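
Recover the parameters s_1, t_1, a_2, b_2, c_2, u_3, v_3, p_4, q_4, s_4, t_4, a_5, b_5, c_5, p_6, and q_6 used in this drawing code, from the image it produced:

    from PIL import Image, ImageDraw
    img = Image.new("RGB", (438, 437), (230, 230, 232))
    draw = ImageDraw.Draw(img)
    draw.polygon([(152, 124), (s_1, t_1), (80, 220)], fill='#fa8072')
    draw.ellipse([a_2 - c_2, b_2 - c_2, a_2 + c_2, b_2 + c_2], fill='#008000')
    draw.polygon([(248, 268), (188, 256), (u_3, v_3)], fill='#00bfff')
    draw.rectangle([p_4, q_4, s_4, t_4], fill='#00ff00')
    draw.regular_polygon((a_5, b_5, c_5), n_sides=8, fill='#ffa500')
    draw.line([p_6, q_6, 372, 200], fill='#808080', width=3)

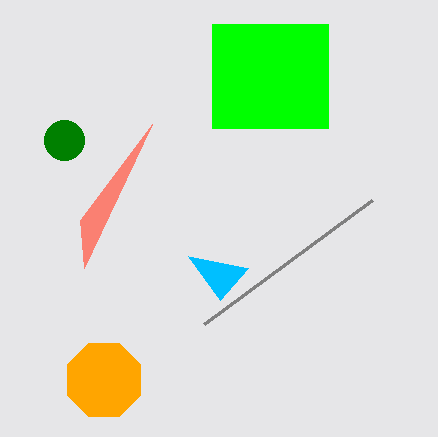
s_1 = 84; t_1 = 268; a_2 = 64; b_2 = 140; c_2 = 20; u_3 = 220; v_3 = 300; p_4 = 212; q_4 = 24; s_4 = 328; t_4 = 128; a_5 = 104; b_5 = 380; c_5 = 40; p_6 = 204; q_6 = 324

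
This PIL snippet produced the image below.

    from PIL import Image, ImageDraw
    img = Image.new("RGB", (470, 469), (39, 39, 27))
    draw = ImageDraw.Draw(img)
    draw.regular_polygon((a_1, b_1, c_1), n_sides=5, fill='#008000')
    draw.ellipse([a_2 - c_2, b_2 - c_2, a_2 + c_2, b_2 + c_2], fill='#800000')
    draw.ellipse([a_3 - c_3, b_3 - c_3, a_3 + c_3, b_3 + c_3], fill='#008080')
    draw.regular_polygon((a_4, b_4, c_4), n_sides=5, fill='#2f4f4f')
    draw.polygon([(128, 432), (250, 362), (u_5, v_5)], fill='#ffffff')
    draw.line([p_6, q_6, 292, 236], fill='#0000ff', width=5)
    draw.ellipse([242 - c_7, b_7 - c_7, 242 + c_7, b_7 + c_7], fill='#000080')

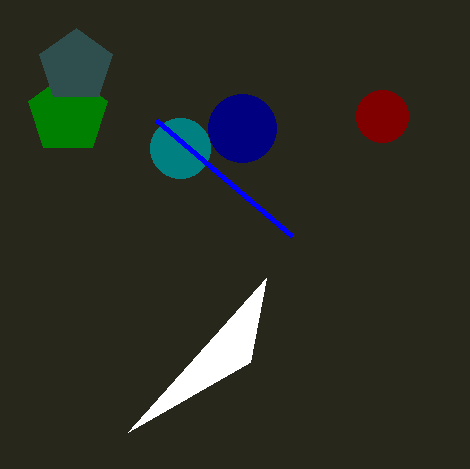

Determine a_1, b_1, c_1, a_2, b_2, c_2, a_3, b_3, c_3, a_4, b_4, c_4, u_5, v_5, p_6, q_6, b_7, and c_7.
a_1 = 68; b_1 = 114; c_1 = 42; a_2 = 382; b_2 = 116; c_2 = 26; a_3 = 180; b_3 = 148; c_3 = 30; a_4 = 76; b_4 = 66; c_4 = 38; u_5 = 266; v_5 = 278; p_6 = 156; q_6 = 120; b_7 = 128; c_7 = 34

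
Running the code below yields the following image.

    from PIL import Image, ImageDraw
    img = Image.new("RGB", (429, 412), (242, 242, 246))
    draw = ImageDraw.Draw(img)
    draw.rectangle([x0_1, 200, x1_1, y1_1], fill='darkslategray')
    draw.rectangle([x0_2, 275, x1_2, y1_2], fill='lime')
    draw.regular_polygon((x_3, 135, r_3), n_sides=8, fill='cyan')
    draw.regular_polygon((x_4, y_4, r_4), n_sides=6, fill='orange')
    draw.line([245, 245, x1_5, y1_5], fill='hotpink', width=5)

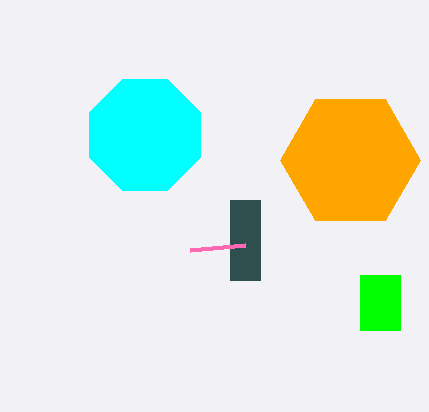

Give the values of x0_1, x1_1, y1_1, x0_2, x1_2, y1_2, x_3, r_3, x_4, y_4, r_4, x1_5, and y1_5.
x0_1 = 230, x1_1 = 260, y1_1 = 280, x0_2 = 360, x1_2 = 400, y1_2 = 330, x_3 = 145, r_3 = 60, x_4 = 350, y_4 = 160, r_4 = 70, x1_5 = 190, y1_5 = 250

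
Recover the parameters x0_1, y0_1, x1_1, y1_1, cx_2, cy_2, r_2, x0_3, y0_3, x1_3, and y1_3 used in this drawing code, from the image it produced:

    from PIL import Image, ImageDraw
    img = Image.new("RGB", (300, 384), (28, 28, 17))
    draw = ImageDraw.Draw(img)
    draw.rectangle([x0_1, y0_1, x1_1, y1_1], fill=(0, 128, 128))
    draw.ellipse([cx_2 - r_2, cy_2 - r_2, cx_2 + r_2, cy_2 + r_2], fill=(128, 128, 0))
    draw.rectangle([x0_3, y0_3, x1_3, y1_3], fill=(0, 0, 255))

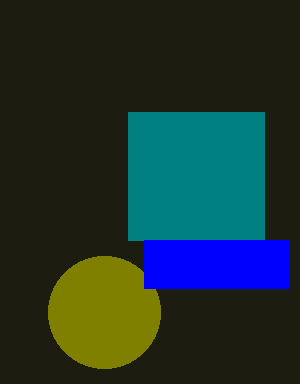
x0_1 = 128, y0_1 = 112, x1_1 = 264, y1_1 = 240, cx_2 = 104, cy_2 = 312, r_2 = 56, x0_3 = 144, y0_3 = 240, x1_3 = 288, y1_3 = 288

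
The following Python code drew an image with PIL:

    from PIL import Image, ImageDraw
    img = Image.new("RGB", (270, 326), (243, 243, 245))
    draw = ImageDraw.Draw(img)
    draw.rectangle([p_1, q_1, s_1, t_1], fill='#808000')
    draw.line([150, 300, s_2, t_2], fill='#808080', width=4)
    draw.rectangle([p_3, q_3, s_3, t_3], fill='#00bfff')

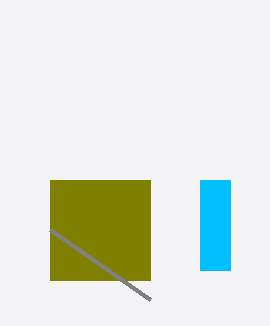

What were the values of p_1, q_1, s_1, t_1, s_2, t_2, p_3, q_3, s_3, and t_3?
p_1 = 50
q_1 = 180
s_1 = 150
t_1 = 280
s_2 = 50
t_2 = 230
p_3 = 200
q_3 = 180
s_3 = 230
t_3 = 270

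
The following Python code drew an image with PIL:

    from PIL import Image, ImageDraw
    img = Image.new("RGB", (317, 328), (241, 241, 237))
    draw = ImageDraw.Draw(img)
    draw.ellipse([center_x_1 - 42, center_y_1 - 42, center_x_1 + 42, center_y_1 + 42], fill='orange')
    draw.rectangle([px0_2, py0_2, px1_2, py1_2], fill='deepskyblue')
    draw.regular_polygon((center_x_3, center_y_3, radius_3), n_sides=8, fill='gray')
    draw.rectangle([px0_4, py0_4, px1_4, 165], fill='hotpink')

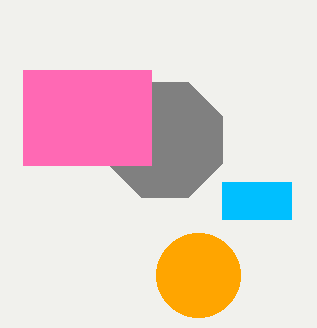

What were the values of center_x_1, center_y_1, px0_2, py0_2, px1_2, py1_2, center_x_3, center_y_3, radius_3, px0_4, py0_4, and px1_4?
center_x_1 = 198
center_y_1 = 275
px0_2 = 222
py0_2 = 182
px1_2 = 291
py1_2 = 219
center_x_3 = 165
center_y_3 = 140
radius_3 = 62
px0_4 = 23
py0_4 = 70
px1_4 = 151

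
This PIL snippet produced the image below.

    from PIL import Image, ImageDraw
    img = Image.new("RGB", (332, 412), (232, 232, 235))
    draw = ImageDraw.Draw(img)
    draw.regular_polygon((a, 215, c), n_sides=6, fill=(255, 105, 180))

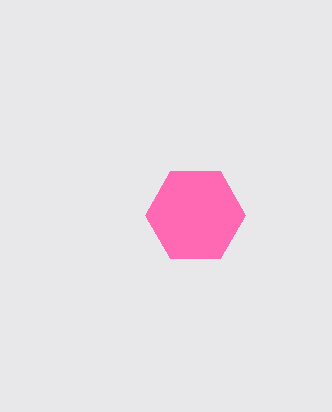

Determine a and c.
a = 195, c = 50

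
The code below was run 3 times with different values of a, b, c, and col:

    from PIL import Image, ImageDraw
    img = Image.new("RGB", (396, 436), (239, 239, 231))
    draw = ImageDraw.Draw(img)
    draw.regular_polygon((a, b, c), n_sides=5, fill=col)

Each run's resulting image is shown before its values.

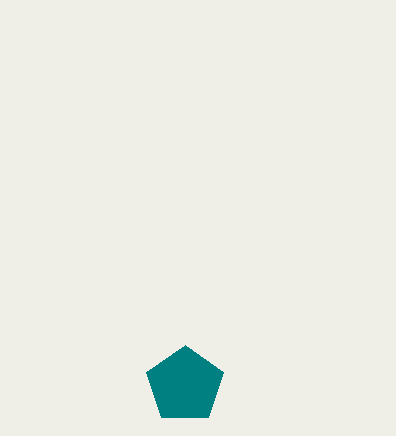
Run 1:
a = 185; b = 385; c = 40; col = 'teal'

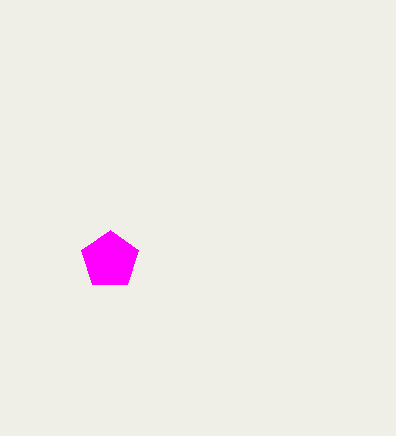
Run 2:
a = 110, b = 260, c = 30, col = 'magenta'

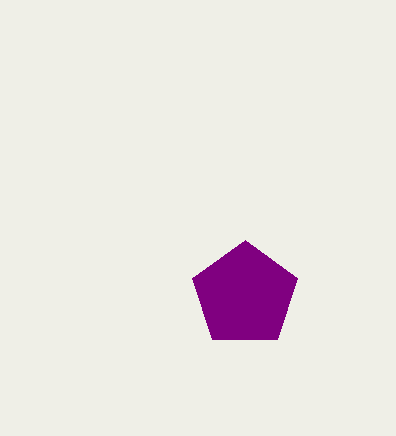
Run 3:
a = 245; b = 295; c = 55; col = 'purple'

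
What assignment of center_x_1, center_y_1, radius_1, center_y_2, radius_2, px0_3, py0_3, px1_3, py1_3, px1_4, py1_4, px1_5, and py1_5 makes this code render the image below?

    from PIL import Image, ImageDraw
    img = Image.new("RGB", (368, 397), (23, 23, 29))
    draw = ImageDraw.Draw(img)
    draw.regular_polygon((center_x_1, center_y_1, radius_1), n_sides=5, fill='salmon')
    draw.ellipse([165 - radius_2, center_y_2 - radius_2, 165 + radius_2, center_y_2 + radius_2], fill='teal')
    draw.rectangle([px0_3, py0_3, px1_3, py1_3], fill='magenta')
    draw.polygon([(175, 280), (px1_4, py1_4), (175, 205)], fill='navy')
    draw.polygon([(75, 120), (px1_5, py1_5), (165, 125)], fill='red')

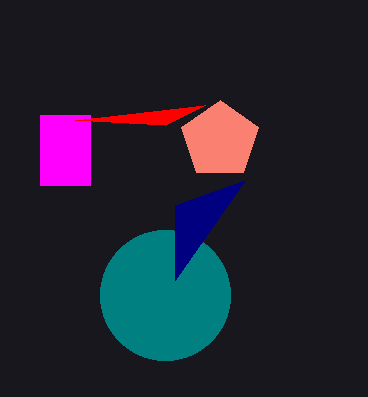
center_x_1 = 220, center_y_1 = 140, radius_1 = 40, center_y_2 = 295, radius_2 = 65, px0_3 = 40, py0_3 = 115, px1_3 = 90, py1_3 = 185, px1_4 = 245, py1_4 = 180, px1_5 = 205, py1_5 = 105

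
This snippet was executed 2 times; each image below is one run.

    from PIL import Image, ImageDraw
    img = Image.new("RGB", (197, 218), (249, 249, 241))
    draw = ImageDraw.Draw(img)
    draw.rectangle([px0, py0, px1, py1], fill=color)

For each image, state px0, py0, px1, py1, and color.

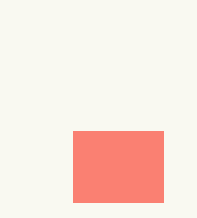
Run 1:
px0 = 73; py0 = 131; px1 = 163; py1 = 202; color = 'salmon'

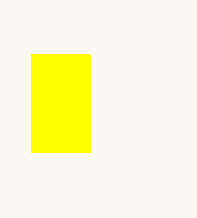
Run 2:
px0 = 31, py0 = 54, px1 = 90, py1 = 152, color = 'yellow'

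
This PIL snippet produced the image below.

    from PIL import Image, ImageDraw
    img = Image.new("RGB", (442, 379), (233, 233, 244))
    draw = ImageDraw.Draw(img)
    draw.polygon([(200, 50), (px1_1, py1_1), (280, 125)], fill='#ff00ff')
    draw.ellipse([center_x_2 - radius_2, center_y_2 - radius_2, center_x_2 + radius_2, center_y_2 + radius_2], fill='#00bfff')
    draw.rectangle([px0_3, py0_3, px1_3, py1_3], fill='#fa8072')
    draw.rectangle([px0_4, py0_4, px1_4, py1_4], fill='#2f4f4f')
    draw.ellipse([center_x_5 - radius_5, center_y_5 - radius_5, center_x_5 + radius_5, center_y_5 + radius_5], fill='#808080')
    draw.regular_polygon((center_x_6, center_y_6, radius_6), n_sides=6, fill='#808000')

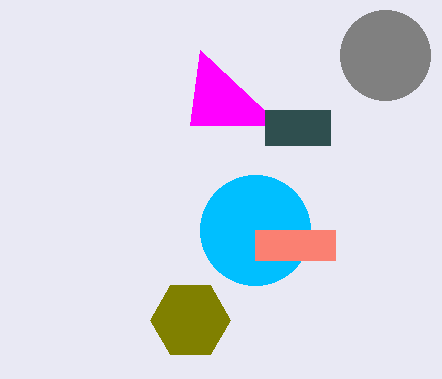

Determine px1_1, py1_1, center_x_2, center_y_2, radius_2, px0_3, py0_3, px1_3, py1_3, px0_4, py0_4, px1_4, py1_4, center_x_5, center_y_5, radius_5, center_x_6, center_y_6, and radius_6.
px1_1 = 190; py1_1 = 125; center_x_2 = 255; center_y_2 = 230; radius_2 = 55; px0_3 = 255; py0_3 = 230; px1_3 = 335; py1_3 = 260; px0_4 = 265; py0_4 = 110; px1_4 = 330; py1_4 = 145; center_x_5 = 385; center_y_5 = 55; radius_5 = 45; center_x_6 = 190; center_y_6 = 320; radius_6 = 40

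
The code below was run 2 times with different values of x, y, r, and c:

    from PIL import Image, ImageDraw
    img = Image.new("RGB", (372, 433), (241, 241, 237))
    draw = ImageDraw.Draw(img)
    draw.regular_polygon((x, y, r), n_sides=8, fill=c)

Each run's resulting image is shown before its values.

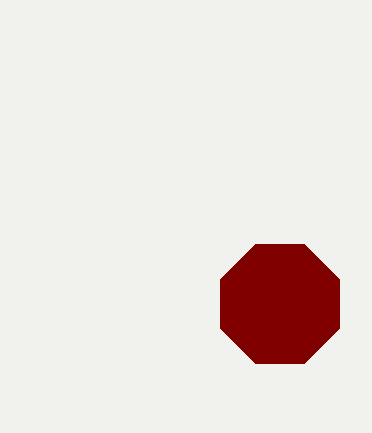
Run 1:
x = 280, y = 304, r = 64, c = 'maroon'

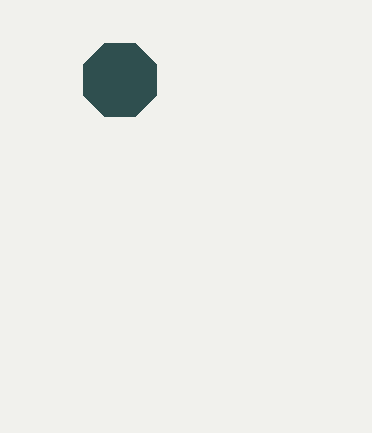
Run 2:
x = 120, y = 80, r = 40, c = 'darkslategray'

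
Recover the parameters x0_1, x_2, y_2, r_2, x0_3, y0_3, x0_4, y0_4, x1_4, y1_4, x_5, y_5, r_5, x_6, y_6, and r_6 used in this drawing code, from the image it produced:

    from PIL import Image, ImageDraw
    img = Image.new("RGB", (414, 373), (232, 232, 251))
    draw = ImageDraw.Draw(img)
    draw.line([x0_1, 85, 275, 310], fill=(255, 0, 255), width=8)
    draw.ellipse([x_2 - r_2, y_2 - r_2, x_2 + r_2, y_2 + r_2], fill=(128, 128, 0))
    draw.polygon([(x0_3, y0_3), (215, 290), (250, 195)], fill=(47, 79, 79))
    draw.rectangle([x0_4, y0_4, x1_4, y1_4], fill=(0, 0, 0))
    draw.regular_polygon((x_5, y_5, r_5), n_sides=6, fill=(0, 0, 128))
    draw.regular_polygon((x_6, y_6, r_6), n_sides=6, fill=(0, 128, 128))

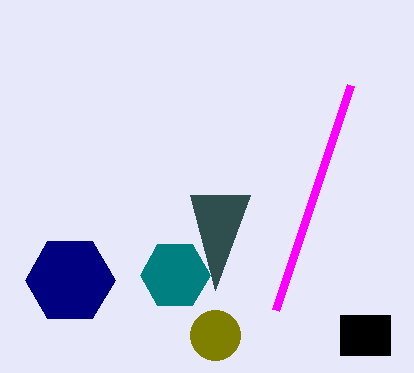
x0_1 = 350
x_2 = 215
y_2 = 335
r_2 = 25
x0_3 = 190
y0_3 = 195
x0_4 = 340
y0_4 = 315
x1_4 = 390
y1_4 = 355
x_5 = 70
y_5 = 280
r_5 = 45
x_6 = 175
y_6 = 275
r_6 = 35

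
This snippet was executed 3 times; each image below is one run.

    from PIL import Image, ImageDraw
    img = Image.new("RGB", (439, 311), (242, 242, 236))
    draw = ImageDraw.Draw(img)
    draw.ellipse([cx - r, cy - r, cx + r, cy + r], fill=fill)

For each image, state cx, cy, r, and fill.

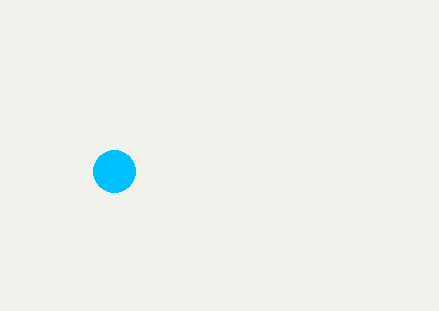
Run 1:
cx = 114, cy = 171, r = 21, fill = 'deepskyblue'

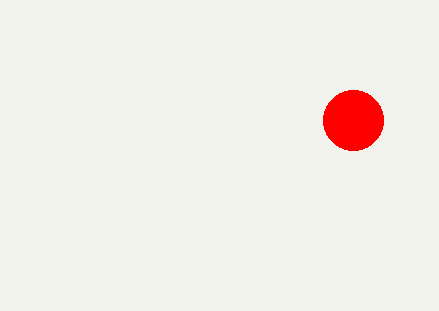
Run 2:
cx = 353, cy = 120, r = 30, fill = 'red'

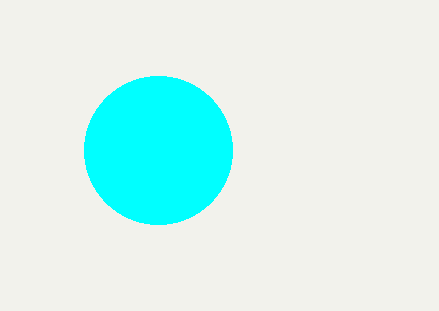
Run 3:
cx = 158; cy = 150; r = 74; fill = 'cyan'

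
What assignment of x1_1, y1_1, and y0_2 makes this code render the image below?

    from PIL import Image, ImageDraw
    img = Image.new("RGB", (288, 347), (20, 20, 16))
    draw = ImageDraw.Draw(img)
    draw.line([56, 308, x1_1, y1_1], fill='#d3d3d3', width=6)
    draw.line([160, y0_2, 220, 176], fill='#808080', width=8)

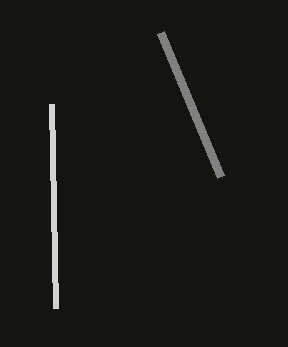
x1_1 = 52
y1_1 = 104
y0_2 = 32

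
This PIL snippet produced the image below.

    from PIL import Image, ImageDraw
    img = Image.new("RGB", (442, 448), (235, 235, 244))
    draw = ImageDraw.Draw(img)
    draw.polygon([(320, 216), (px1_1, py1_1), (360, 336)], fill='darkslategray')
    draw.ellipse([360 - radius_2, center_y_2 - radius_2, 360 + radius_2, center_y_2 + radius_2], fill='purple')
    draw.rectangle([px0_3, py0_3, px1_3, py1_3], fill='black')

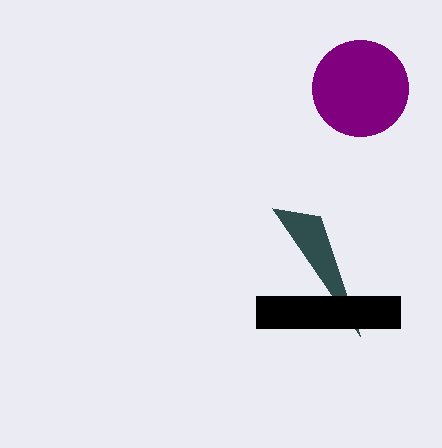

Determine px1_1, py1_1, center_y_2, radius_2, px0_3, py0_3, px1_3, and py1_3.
px1_1 = 272, py1_1 = 208, center_y_2 = 88, radius_2 = 48, px0_3 = 256, py0_3 = 296, px1_3 = 400, py1_3 = 328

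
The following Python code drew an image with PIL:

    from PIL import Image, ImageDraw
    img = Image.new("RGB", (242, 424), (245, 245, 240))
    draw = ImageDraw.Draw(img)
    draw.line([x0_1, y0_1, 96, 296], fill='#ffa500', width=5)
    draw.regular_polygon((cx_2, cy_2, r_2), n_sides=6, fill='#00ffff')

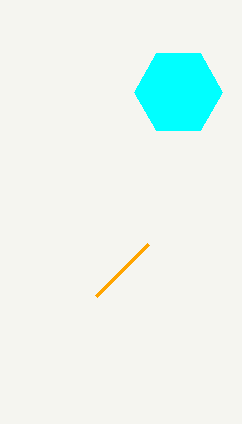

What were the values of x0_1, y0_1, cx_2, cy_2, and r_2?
x0_1 = 148; y0_1 = 244; cx_2 = 178; cy_2 = 92; r_2 = 44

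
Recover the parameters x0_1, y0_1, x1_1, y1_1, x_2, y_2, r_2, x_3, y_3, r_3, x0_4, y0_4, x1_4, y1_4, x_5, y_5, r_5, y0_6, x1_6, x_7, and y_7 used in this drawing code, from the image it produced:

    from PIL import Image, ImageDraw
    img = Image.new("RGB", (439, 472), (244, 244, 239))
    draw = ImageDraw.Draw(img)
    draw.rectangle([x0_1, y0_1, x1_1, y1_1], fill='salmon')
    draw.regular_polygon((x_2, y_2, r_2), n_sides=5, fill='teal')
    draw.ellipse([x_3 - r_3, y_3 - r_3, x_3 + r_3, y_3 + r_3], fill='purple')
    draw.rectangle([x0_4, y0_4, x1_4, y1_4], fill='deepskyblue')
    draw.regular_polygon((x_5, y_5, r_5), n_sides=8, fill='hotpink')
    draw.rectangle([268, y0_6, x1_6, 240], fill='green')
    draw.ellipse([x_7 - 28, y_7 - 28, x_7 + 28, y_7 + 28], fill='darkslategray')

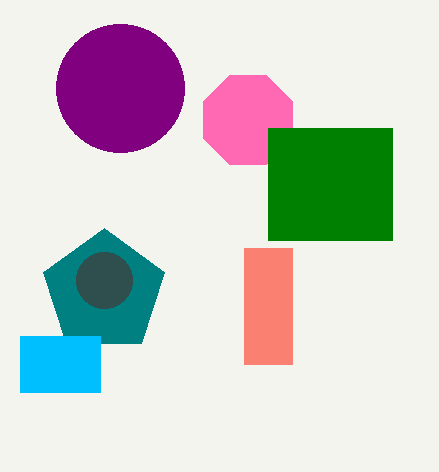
x0_1 = 244; y0_1 = 248; x1_1 = 292; y1_1 = 364; x_2 = 104; y_2 = 292; r_2 = 64; x_3 = 120; y_3 = 88; r_3 = 64; x0_4 = 20; y0_4 = 336; x1_4 = 100; y1_4 = 392; x_5 = 248; y_5 = 120; r_5 = 48; y0_6 = 128; x1_6 = 392; x_7 = 104; y_7 = 280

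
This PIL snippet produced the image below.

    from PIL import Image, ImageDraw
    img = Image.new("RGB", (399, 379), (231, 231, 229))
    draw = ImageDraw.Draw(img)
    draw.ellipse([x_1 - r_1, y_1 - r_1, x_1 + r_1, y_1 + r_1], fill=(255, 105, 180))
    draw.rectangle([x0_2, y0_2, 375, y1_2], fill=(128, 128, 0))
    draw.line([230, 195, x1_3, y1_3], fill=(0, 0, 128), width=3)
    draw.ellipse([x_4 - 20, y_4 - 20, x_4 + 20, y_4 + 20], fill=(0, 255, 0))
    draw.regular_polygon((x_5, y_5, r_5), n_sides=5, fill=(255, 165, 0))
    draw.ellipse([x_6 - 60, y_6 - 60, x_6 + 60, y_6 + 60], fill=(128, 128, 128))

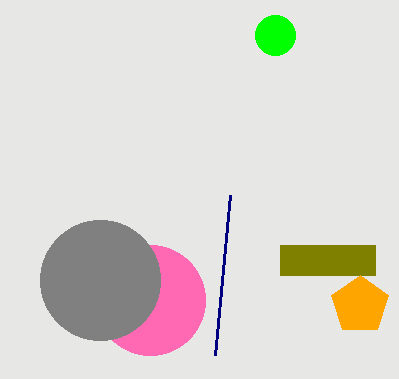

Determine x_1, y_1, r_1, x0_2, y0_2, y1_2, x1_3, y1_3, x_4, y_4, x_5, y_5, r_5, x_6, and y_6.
x_1 = 150
y_1 = 300
r_1 = 55
x0_2 = 280
y0_2 = 245
y1_2 = 275
x1_3 = 215
y1_3 = 355
x_4 = 275
y_4 = 35
x_5 = 360
y_5 = 305
r_5 = 30
x_6 = 100
y_6 = 280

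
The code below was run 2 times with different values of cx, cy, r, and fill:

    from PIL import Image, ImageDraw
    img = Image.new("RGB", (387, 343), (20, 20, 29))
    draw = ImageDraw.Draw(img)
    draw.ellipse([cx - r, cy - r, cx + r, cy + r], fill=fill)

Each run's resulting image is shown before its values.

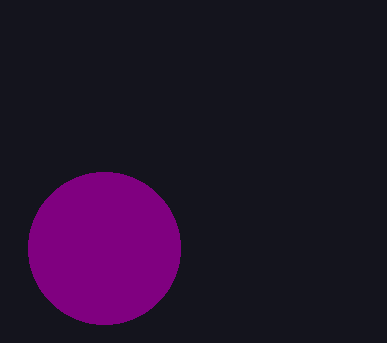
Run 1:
cx = 104
cy = 248
r = 76
fill = 'purple'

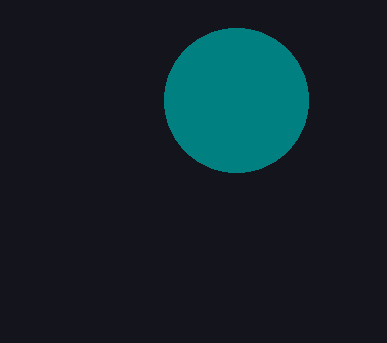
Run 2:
cx = 236
cy = 100
r = 72
fill = 'teal'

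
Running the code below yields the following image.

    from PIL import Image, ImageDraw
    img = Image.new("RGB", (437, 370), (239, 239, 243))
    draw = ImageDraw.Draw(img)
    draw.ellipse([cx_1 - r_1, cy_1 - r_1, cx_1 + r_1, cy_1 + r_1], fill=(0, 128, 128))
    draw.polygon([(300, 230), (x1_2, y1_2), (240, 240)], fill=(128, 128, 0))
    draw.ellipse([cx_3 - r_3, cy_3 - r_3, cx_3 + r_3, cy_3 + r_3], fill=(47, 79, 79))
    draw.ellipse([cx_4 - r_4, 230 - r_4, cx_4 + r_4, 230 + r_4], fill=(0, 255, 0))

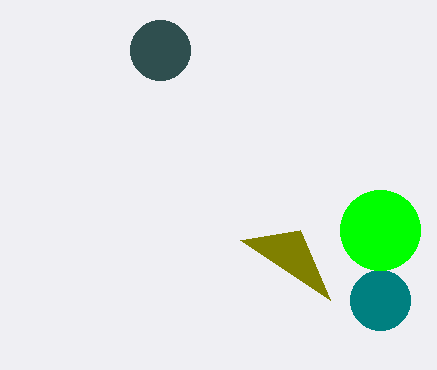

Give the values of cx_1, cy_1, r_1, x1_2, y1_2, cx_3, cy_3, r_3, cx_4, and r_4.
cx_1 = 380; cy_1 = 300; r_1 = 30; x1_2 = 330; y1_2 = 300; cx_3 = 160; cy_3 = 50; r_3 = 30; cx_4 = 380; r_4 = 40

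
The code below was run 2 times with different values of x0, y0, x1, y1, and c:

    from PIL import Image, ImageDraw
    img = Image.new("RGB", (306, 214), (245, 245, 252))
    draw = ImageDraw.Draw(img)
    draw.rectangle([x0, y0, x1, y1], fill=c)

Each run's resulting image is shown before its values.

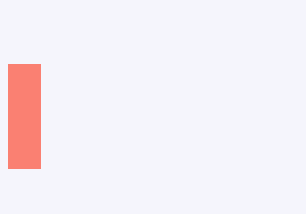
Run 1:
x0 = 8; y0 = 64; x1 = 40; y1 = 168; c = 'salmon'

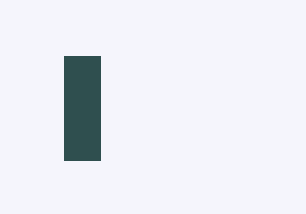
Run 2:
x0 = 64, y0 = 56, x1 = 100, y1 = 160, c = 'darkslategray'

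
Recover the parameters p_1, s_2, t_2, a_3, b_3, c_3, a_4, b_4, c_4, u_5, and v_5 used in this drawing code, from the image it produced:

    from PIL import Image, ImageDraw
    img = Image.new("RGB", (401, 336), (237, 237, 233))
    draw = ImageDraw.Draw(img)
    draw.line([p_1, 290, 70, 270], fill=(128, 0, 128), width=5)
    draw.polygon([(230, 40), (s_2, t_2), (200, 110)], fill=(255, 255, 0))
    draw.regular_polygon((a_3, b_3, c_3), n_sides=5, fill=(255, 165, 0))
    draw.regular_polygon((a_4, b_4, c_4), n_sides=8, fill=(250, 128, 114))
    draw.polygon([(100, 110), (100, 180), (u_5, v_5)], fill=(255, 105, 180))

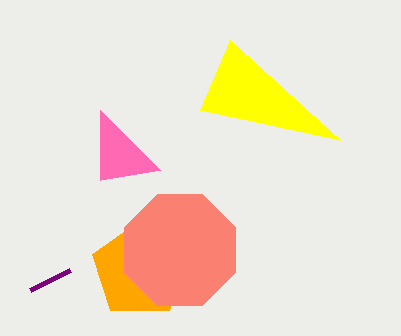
p_1 = 30, s_2 = 340, t_2 = 140, a_3 = 140, b_3 = 270, c_3 = 50, a_4 = 180, b_4 = 250, c_4 = 60, u_5 = 160, v_5 = 170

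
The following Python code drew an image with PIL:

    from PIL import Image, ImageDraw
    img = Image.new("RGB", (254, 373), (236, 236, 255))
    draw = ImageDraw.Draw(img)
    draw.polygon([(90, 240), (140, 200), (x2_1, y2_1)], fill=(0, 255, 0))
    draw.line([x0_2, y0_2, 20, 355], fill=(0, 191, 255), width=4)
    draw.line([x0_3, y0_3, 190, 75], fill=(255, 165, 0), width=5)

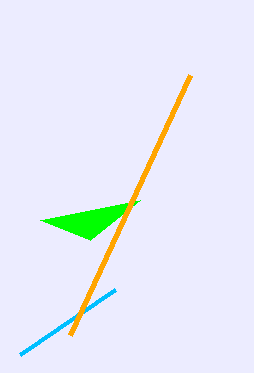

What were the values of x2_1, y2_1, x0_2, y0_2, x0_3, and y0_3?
x2_1 = 40, y2_1 = 220, x0_2 = 115, y0_2 = 290, x0_3 = 70, y0_3 = 335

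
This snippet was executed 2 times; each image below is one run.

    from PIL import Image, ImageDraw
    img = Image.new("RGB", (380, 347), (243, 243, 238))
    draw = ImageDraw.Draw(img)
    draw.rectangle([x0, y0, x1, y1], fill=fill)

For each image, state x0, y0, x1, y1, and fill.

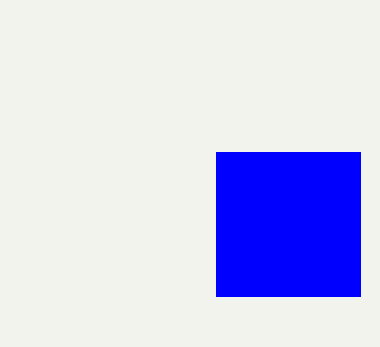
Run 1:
x0 = 216; y0 = 152; x1 = 360; y1 = 296; fill = 'blue'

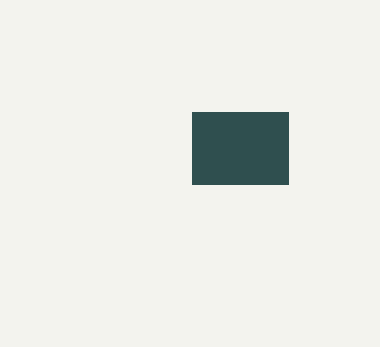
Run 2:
x0 = 192
y0 = 112
x1 = 288
y1 = 184
fill = 'darkslategray'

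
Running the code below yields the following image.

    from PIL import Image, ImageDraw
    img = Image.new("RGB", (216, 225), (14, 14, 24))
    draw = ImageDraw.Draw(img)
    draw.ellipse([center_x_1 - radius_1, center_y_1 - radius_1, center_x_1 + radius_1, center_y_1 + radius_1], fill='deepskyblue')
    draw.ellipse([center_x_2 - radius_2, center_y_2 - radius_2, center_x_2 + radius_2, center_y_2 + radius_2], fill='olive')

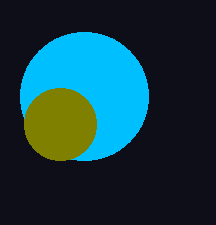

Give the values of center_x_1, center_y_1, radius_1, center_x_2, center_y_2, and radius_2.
center_x_1 = 84; center_y_1 = 96; radius_1 = 64; center_x_2 = 60; center_y_2 = 124; radius_2 = 36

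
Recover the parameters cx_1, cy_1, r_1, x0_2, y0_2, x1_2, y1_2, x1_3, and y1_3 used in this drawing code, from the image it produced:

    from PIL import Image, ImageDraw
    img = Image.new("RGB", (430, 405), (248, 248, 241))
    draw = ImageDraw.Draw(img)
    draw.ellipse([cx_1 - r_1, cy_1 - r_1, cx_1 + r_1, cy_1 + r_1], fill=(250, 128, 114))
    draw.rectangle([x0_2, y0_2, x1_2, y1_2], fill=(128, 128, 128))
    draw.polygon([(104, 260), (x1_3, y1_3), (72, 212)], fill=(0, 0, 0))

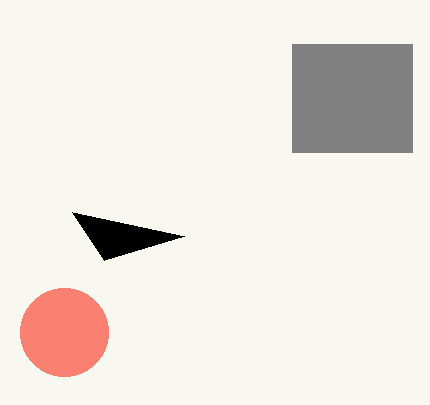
cx_1 = 64; cy_1 = 332; r_1 = 44; x0_2 = 292; y0_2 = 44; x1_2 = 412; y1_2 = 152; x1_3 = 184; y1_3 = 236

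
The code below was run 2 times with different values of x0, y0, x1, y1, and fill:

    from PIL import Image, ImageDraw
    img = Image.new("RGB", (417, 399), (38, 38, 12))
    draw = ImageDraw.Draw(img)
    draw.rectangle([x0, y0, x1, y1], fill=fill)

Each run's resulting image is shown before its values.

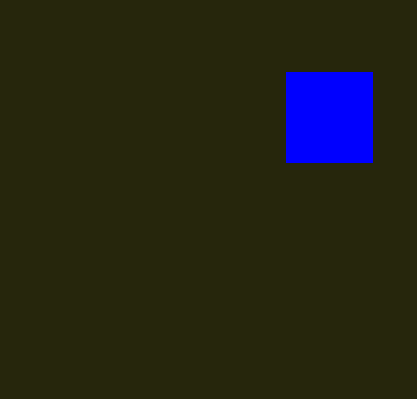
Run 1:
x0 = 286, y0 = 72, x1 = 372, y1 = 162, fill = 'blue'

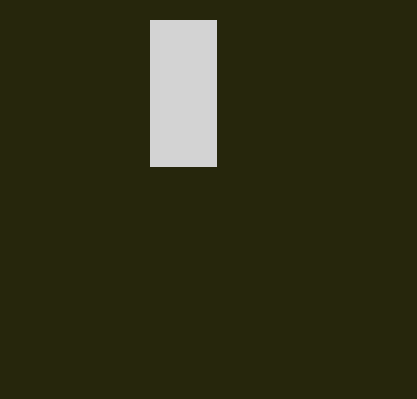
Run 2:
x0 = 150, y0 = 20, x1 = 216, y1 = 166, fill = 'lightgray'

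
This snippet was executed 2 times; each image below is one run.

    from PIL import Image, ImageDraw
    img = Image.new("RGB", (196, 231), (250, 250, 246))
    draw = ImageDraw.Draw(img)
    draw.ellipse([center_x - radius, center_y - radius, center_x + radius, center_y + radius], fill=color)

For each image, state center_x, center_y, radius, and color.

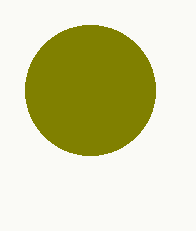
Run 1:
center_x = 90, center_y = 90, radius = 65, color = 'olive'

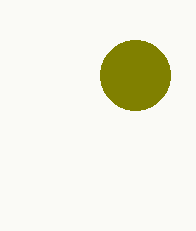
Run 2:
center_x = 135; center_y = 75; radius = 35; color = 'olive'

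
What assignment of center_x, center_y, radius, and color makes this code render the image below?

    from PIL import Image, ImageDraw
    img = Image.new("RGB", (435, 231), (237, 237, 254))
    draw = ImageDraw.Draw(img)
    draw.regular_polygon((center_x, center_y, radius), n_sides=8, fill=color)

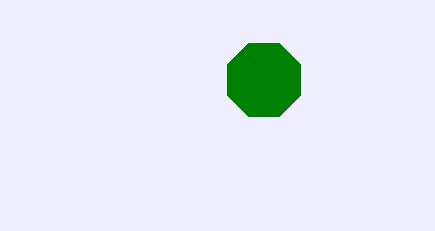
center_x = 264, center_y = 80, radius = 40, color = 'green'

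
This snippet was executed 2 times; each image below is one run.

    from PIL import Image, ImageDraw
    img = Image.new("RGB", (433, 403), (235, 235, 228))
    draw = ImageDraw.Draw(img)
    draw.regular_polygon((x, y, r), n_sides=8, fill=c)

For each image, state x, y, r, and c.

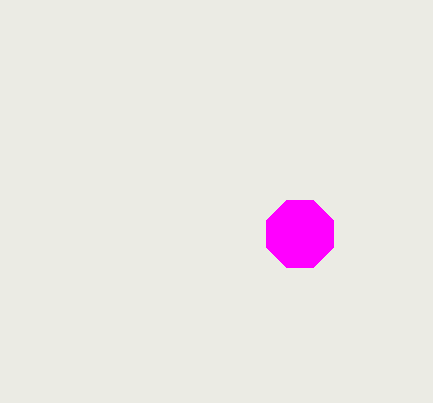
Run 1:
x = 300, y = 234, r = 36, c = 'magenta'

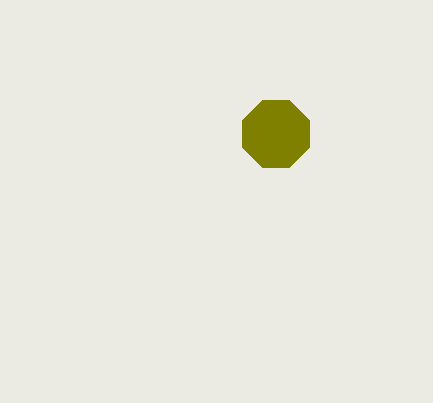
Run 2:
x = 276; y = 134; r = 36; c = 'olive'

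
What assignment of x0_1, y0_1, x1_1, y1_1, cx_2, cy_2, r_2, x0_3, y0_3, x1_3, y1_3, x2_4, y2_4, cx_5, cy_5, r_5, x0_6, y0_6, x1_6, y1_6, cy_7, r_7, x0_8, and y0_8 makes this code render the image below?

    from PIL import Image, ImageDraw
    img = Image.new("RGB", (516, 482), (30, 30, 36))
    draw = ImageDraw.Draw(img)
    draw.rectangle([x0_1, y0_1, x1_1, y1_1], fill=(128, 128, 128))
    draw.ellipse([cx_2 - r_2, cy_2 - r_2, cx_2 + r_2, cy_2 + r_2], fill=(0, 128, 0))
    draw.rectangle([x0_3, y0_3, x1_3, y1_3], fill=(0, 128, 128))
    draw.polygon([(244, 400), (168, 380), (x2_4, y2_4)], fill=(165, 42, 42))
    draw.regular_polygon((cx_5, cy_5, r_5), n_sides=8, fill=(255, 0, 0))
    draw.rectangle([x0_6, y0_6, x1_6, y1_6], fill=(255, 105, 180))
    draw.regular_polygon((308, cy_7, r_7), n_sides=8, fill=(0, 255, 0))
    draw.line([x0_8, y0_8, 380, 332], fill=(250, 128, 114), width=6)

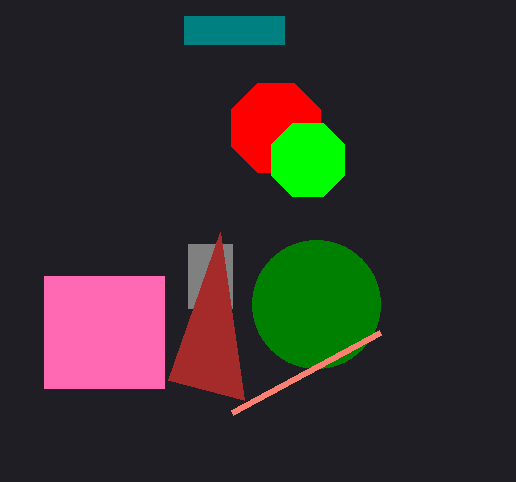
x0_1 = 188; y0_1 = 244; x1_1 = 232; y1_1 = 308; cx_2 = 316; cy_2 = 304; r_2 = 64; x0_3 = 184; y0_3 = 16; x1_3 = 284; y1_3 = 44; x2_4 = 220; y2_4 = 232; cx_5 = 276; cy_5 = 128; r_5 = 48; x0_6 = 44; y0_6 = 276; x1_6 = 164; y1_6 = 388; cy_7 = 160; r_7 = 40; x0_8 = 232; y0_8 = 412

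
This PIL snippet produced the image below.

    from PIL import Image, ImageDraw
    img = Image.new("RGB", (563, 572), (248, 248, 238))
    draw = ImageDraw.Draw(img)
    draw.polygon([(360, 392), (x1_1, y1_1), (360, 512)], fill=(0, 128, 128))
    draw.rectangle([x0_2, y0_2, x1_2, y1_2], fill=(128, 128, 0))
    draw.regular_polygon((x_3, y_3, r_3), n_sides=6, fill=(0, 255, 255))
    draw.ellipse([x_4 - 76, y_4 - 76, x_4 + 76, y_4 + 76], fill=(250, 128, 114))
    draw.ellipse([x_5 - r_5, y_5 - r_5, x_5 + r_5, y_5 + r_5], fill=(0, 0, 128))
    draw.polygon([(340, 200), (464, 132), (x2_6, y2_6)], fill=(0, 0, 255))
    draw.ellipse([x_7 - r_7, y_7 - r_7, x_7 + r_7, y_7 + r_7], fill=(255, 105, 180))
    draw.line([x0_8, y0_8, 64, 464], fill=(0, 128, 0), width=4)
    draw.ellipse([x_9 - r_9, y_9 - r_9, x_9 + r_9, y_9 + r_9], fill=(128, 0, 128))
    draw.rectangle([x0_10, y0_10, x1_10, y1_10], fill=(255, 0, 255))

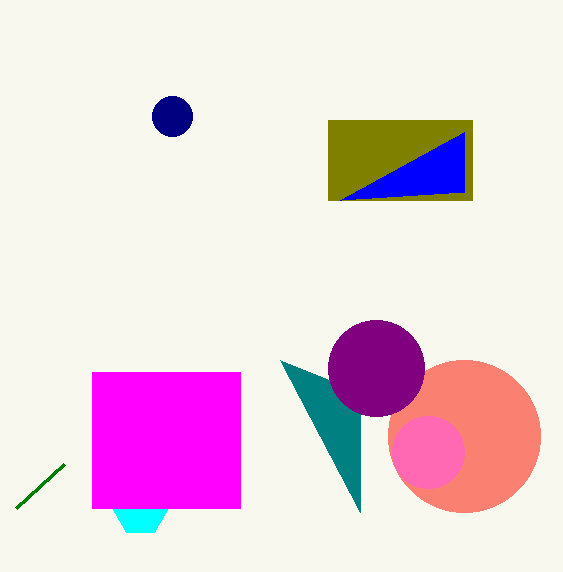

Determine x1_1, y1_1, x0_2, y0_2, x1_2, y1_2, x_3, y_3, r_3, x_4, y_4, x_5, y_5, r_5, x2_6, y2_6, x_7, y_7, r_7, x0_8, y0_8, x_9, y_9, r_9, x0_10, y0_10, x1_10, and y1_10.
x1_1 = 280, y1_1 = 360, x0_2 = 328, y0_2 = 120, x1_2 = 472, y1_2 = 200, x_3 = 140, y_3 = 508, r_3 = 28, x_4 = 464, y_4 = 436, x_5 = 172, y_5 = 116, r_5 = 20, x2_6 = 464, y2_6 = 192, x_7 = 428, y_7 = 452, r_7 = 36, x0_8 = 16, y0_8 = 508, x_9 = 376, y_9 = 368, r_9 = 48, x0_10 = 92, y0_10 = 372, x1_10 = 240, y1_10 = 508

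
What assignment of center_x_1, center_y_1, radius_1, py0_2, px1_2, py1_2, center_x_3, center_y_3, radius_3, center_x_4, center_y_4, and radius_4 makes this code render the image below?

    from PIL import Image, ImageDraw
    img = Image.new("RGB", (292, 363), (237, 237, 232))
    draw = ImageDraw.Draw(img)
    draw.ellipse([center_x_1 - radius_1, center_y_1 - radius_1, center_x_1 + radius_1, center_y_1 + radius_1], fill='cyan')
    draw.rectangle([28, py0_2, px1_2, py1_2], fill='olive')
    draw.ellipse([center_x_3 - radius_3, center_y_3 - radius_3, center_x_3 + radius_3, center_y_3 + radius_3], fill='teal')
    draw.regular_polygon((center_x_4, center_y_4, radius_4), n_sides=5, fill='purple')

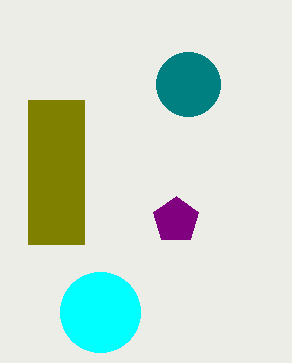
center_x_1 = 100; center_y_1 = 312; radius_1 = 40; py0_2 = 100; px1_2 = 84; py1_2 = 244; center_x_3 = 188; center_y_3 = 84; radius_3 = 32; center_x_4 = 176; center_y_4 = 220; radius_4 = 24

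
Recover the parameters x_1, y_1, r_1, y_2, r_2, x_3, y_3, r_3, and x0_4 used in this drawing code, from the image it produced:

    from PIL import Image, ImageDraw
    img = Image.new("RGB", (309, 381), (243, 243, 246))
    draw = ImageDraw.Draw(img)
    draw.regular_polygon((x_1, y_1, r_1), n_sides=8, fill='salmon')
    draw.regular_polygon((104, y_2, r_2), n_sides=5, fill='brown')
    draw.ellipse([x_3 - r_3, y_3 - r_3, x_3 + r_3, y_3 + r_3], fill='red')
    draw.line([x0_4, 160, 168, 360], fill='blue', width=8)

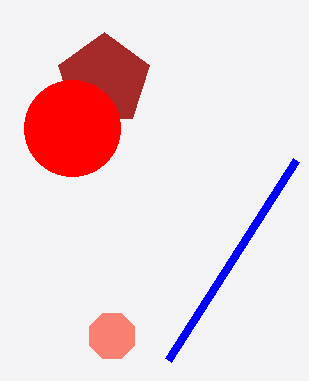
x_1 = 112, y_1 = 336, r_1 = 24, y_2 = 80, r_2 = 48, x_3 = 72, y_3 = 128, r_3 = 48, x0_4 = 296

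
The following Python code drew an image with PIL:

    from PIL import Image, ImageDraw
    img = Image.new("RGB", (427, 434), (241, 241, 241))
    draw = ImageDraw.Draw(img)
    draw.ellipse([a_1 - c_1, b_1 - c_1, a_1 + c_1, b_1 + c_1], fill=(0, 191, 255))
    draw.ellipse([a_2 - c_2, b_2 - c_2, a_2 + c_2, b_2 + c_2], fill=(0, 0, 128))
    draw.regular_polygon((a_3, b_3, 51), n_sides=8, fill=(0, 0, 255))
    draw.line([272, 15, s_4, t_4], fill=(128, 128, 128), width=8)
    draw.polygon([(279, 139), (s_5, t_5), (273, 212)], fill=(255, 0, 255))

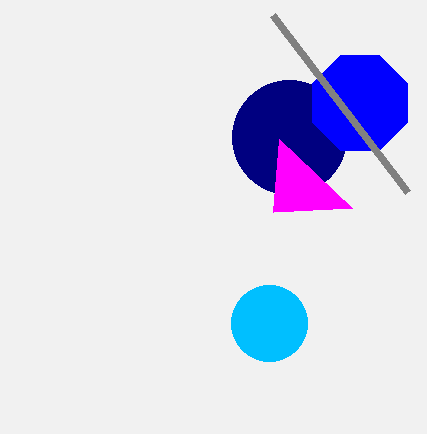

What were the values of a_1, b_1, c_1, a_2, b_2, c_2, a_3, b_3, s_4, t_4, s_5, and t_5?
a_1 = 269
b_1 = 323
c_1 = 38
a_2 = 289
b_2 = 137
c_2 = 57
a_3 = 360
b_3 = 103
s_4 = 407
t_4 = 192
s_5 = 352
t_5 = 208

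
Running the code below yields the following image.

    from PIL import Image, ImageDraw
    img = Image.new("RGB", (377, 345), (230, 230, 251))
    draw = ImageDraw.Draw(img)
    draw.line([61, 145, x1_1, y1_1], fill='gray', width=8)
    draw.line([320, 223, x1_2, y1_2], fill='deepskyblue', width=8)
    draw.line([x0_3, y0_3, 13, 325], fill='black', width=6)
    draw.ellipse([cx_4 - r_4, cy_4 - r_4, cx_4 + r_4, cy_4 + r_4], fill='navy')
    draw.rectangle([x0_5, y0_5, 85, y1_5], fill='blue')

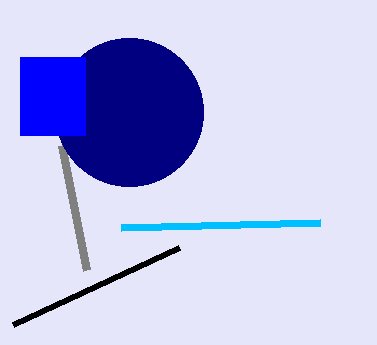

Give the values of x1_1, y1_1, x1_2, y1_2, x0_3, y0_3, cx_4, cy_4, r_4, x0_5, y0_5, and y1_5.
x1_1 = 86, y1_1 = 270, x1_2 = 121, y1_2 = 228, x0_3 = 179, y0_3 = 248, cx_4 = 129, cy_4 = 112, r_4 = 74, x0_5 = 20, y0_5 = 57, y1_5 = 135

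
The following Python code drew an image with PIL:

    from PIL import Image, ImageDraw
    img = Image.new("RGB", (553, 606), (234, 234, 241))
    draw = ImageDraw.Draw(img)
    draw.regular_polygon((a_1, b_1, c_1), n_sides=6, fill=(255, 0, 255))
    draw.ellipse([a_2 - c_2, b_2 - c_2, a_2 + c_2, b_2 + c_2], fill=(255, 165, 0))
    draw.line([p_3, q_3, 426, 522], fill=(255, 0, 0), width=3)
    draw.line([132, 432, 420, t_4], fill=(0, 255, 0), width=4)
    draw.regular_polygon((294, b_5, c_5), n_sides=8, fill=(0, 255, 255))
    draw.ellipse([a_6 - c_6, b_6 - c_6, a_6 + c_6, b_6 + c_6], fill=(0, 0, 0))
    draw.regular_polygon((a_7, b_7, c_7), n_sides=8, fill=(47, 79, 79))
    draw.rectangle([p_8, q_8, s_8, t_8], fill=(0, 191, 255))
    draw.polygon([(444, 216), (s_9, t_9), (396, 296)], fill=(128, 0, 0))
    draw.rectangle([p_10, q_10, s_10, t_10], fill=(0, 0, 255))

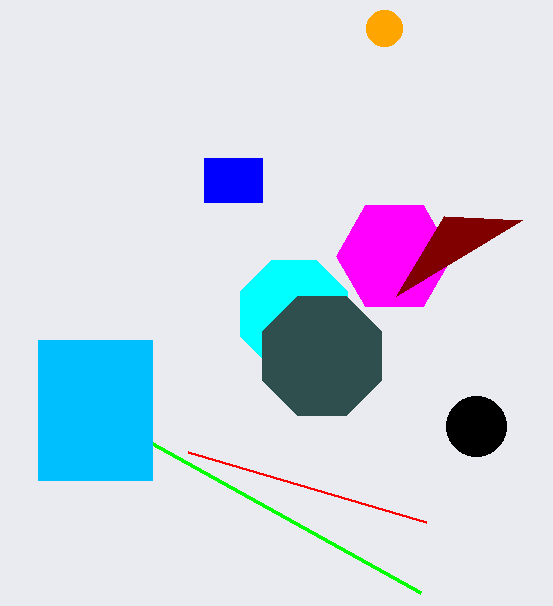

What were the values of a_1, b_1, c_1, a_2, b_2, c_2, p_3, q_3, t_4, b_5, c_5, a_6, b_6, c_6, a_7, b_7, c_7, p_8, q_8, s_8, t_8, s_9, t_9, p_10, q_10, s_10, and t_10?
a_1 = 394; b_1 = 256; c_1 = 58; a_2 = 384; b_2 = 28; c_2 = 18; p_3 = 188; q_3 = 452; t_4 = 592; b_5 = 314; c_5 = 58; a_6 = 476; b_6 = 426; c_6 = 30; a_7 = 322; b_7 = 356; c_7 = 64; p_8 = 38; q_8 = 340; s_8 = 152; t_8 = 480; s_9 = 522; t_9 = 220; p_10 = 204; q_10 = 158; s_10 = 262; t_10 = 202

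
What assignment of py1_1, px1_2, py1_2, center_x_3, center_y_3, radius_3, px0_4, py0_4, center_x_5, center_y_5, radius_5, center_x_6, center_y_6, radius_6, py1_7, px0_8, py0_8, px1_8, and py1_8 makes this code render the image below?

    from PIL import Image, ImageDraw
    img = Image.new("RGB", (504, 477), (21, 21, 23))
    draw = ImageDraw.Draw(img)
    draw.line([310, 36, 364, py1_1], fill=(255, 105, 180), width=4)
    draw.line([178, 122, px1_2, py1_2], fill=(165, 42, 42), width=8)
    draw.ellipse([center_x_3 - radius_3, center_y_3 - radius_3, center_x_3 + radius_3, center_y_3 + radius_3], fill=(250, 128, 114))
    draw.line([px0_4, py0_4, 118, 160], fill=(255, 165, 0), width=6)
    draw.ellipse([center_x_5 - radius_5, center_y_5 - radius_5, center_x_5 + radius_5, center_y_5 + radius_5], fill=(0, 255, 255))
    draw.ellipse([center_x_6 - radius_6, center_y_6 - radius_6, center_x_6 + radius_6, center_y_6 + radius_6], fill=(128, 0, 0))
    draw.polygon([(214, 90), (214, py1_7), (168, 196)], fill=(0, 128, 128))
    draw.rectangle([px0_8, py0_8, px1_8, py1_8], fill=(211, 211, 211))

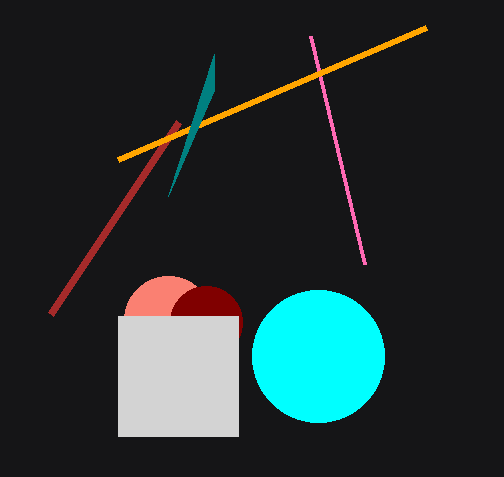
py1_1 = 264, px1_2 = 50, py1_2 = 314, center_x_3 = 168, center_y_3 = 320, radius_3 = 44, px0_4 = 426, py0_4 = 28, center_x_5 = 318, center_y_5 = 356, radius_5 = 66, center_x_6 = 206, center_y_6 = 322, radius_6 = 36, py1_7 = 54, px0_8 = 118, py0_8 = 316, px1_8 = 238, py1_8 = 436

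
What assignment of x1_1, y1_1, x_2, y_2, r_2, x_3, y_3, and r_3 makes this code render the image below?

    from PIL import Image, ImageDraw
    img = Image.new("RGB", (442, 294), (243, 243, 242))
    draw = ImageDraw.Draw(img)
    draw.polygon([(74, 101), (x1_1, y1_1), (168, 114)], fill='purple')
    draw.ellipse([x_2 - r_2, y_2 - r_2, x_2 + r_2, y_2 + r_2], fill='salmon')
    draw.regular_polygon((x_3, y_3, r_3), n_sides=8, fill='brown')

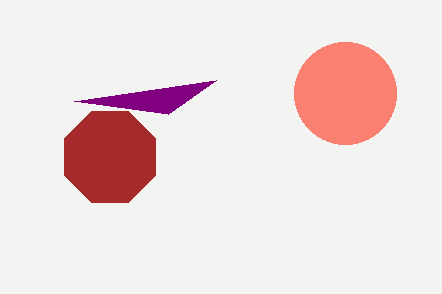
x1_1 = 216, y1_1 = 80, x_2 = 345, y_2 = 93, r_2 = 51, x_3 = 110, y_3 = 157, r_3 = 49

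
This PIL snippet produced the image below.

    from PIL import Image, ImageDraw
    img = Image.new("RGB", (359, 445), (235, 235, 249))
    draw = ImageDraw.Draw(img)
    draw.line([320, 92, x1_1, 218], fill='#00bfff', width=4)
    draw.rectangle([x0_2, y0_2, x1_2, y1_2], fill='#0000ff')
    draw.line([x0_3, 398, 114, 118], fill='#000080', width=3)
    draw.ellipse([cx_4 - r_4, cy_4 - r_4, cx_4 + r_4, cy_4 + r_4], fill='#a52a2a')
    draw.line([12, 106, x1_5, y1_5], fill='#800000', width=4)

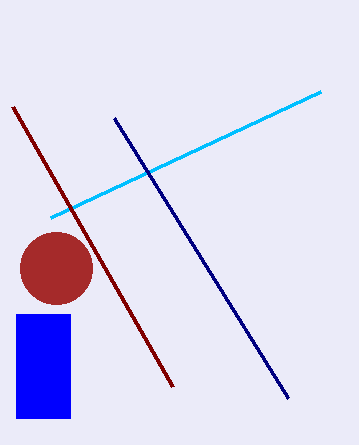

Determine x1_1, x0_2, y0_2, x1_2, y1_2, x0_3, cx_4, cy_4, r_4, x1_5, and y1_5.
x1_1 = 50, x0_2 = 16, y0_2 = 314, x1_2 = 70, y1_2 = 418, x0_3 = 288, cx_4 = 56, cy_4 = 268, r_4 = 36, x1_5 = 172, y1_5 = 386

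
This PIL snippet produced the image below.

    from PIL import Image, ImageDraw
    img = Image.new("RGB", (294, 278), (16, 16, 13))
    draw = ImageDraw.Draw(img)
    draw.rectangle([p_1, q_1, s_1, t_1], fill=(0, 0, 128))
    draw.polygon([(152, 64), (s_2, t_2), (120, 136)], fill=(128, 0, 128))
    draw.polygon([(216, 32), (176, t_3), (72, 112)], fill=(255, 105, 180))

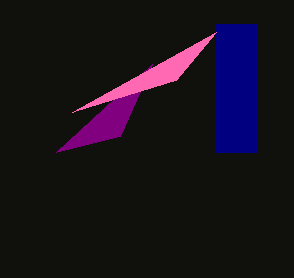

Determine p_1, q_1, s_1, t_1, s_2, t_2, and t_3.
p_1 = 216
q_1 = 24
s_1 = 256
t_1 = 152
s_2 = 56
t_2 = 152
t_3 = 80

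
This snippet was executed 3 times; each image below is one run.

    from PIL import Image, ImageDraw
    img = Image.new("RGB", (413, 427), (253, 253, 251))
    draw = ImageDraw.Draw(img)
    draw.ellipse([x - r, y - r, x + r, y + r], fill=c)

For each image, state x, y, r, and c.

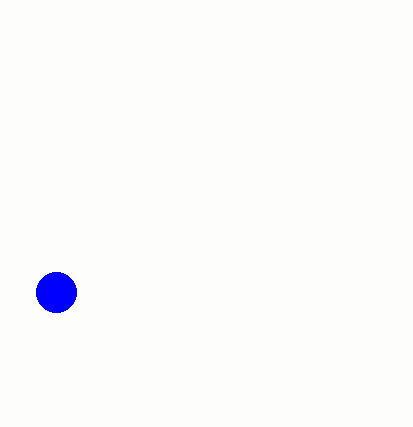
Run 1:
x = 56
y = 292
r = 20
c = 'blue'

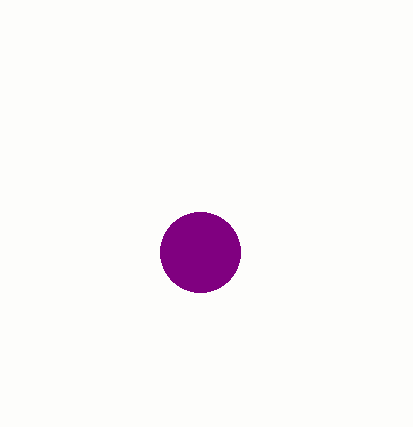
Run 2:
x = 200
y = 252
r = 40
c = 'purple'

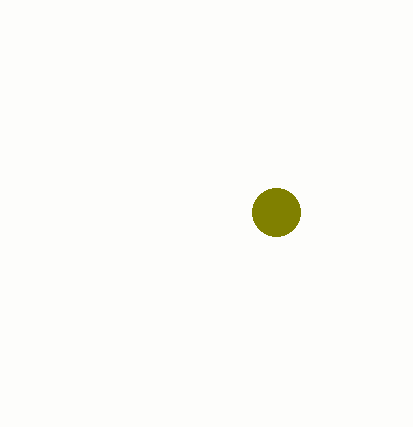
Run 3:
x = 276, y = 212, r = 24, c = 'olive'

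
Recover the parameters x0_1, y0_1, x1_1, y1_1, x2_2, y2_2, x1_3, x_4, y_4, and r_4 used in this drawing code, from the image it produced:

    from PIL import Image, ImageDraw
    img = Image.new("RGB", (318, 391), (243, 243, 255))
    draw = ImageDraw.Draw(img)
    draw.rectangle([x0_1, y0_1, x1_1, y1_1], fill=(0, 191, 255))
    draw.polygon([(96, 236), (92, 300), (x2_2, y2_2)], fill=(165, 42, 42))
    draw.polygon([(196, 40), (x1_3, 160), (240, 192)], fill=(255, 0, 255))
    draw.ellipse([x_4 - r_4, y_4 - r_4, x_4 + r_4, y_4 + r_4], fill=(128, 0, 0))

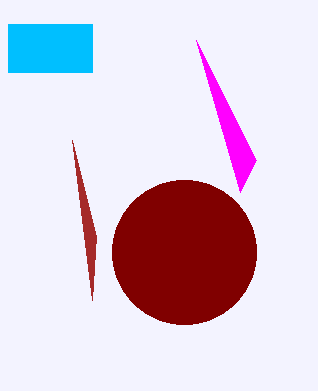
x0_1 = 8
y0_1 = 24
x1_1 = 92
y1_1 = 72
x2_2 = 72
y2_2 = 140
x1_3 = 256
x_4 = 184
y_4 = 252
r_4 = 72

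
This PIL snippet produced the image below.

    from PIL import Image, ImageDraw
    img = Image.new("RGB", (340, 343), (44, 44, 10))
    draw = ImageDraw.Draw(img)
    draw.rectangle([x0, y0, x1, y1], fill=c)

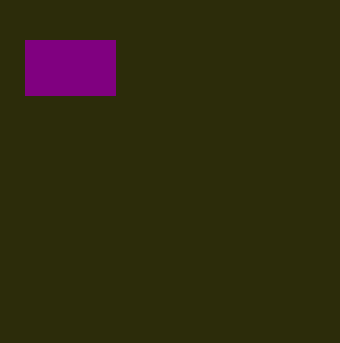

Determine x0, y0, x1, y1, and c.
x0 = 25
y0 = 40
x1 = 115
y1 = 95
c = 'purple'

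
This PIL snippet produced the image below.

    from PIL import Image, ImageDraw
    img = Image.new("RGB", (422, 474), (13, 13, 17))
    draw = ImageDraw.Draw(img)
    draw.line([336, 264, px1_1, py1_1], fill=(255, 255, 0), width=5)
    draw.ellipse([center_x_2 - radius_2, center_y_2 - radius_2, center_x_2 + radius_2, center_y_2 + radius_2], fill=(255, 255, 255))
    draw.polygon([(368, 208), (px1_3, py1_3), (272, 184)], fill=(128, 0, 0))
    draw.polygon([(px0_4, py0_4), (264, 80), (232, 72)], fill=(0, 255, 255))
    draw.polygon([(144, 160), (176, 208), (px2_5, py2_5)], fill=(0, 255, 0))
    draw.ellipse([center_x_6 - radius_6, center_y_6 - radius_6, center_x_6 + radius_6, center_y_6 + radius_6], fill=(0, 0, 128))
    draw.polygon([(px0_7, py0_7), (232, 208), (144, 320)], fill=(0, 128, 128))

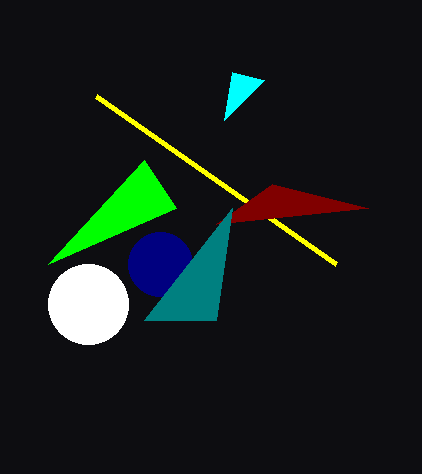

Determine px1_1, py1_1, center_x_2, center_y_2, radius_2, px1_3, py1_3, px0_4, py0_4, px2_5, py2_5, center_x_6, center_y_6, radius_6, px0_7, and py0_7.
px1_1 = 96
py1_1 = 96
center_x_2 = 88
center_y_2 = 304
radius_2 = 40
px1_3 = 216
py1_3 = 224
px0_4 = 224
py0_4 = 120
px2_5 = 48
py2_5 = 264
center_x_6 = 160
center_y_6 = 264
radius_6 = 32
px0_7 = 216
py0_7 = 320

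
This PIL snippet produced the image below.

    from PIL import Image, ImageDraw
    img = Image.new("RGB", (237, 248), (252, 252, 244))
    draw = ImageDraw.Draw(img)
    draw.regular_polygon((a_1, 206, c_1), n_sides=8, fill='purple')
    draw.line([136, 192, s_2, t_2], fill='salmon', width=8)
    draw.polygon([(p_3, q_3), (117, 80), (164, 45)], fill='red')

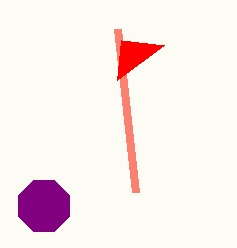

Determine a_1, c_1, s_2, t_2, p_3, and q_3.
a_1 = 44; c_1 = 28; s_2 = 118; t_2 = 29; p_3 = 121; q_3 = 40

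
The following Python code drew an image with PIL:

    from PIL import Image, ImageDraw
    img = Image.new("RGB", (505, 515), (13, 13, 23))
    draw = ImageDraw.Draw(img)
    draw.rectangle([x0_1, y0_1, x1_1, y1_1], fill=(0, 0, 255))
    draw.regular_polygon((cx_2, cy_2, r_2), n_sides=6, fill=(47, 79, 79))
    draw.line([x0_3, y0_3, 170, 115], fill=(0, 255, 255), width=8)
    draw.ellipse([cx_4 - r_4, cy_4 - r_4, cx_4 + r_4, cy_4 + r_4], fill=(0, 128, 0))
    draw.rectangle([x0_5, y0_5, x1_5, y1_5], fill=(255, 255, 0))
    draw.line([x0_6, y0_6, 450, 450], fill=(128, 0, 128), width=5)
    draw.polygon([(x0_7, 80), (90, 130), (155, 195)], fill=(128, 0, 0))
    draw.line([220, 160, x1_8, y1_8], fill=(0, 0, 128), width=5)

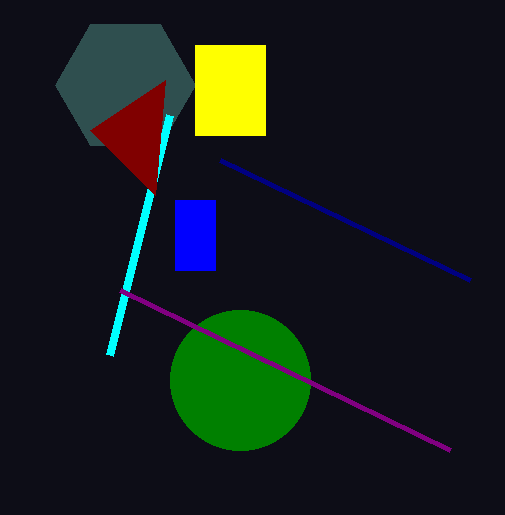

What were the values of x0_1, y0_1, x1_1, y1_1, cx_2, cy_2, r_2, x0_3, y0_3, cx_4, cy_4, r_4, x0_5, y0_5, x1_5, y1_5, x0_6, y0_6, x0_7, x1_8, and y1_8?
x0_1 = 175
y0_1 = 200
x1_1 = 215
y1_1 = 270
cx_2 = 125
cy_2 = 85
r_2 = 70
x0_3 = 110
y0_3 = 355
cx_4 = 240
cy_4 = 380
r_4 = 70
x0_5 = 195
y0_5 = 45
x1_5 = 265
y1_5 = 135
x0_6 = 120
y0_6 = 290
x0_7 = 165
x1_8 = 470
y1_8 = 280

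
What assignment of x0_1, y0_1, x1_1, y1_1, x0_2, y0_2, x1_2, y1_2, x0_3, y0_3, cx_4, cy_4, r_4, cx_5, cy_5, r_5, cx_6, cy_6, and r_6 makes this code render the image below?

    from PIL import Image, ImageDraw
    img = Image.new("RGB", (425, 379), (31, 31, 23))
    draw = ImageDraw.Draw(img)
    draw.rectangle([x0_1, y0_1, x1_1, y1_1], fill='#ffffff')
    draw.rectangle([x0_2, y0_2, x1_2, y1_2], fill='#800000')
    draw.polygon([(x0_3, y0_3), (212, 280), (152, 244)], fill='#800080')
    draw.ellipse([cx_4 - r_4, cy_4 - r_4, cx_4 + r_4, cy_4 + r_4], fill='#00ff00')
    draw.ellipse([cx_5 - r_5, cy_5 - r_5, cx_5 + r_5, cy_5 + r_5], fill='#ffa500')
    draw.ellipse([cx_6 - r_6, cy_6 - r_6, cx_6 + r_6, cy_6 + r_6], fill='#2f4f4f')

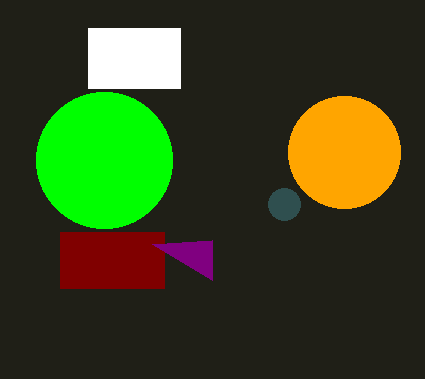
x0_1 = 88; y0_1 = 28; x1_1 = 180; y1_1 = 88; x0_2 = 60; y0_2 = 232; x1_2 = 164; y1_2 = 288; x0_3 = 212; y0_3 = 240; cx_4 = 104; cy_4 = 160; r_4 = 68; cx_5 = 344; cy_5 = 152; r_5 = 56; cx_6 = 284; cy_6 = 204; r_6 = 16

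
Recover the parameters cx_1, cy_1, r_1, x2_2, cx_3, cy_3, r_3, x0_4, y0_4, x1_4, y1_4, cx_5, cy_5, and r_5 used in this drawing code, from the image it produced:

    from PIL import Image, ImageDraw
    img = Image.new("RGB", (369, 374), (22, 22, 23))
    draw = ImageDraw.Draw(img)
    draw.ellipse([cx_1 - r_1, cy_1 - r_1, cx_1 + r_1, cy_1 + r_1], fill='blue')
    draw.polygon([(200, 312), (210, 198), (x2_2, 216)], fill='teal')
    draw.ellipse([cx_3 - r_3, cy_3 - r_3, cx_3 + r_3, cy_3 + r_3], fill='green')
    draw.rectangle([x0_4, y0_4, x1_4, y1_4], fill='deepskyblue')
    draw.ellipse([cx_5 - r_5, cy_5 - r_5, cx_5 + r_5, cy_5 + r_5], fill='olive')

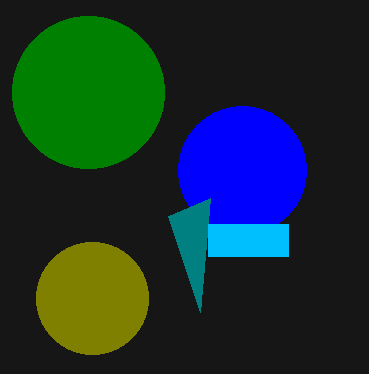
cx_1 = 242; cy_1 = 170; r_1 = 64; x2_2 = 168; cx_3 = 88; cy_3 = 92; r_3 = 76; x0_4 = 208; y0_4 = 224; x1_4 = 288; y1_4 = 256; cx_5 = 92; cy_5 = 298; r_5 = 56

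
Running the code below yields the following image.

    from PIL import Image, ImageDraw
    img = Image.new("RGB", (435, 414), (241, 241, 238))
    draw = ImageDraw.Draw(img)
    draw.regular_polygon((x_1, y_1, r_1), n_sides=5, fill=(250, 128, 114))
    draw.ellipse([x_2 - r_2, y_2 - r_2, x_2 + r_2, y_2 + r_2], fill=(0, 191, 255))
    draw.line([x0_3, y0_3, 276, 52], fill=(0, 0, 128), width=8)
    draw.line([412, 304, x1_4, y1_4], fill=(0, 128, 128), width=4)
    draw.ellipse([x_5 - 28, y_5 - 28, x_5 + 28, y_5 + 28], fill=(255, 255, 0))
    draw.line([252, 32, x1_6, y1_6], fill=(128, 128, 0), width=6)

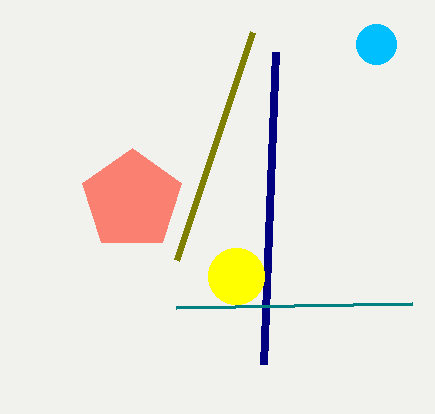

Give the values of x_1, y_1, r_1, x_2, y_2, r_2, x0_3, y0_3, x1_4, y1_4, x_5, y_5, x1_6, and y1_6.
x_1 = 132
y_1 = 200
r_1 = 52
x_2 = 376
y_2 = 44
r_2 = 20
x0_3 = 264
y0_3 = 364
x1_4 = 176
y1_4 = 308
x_5 = 236
y_5 = 276
x1_6 = 176
y1_6 = 260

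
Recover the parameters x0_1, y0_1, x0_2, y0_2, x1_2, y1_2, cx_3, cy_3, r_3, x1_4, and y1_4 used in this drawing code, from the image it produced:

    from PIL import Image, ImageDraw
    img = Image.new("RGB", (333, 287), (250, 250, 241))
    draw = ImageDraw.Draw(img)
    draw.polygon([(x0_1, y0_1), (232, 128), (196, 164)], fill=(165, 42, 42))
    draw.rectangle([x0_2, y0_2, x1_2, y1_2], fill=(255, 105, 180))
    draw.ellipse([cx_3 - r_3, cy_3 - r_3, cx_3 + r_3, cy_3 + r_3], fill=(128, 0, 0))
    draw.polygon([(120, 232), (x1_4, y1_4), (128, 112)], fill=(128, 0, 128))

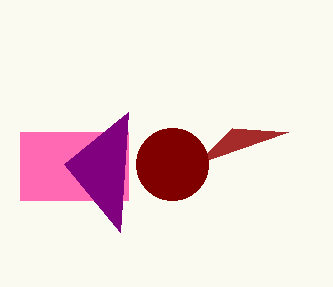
x0_1 = 288; y0_1 = 132; x0_2 = 20; y0_2 = 132; x1_2 = 128; y1_2 = 200; cx_3 = 172; cy_3 = 164; r_3 = 36; x1_4 = 64; y1_4 = 164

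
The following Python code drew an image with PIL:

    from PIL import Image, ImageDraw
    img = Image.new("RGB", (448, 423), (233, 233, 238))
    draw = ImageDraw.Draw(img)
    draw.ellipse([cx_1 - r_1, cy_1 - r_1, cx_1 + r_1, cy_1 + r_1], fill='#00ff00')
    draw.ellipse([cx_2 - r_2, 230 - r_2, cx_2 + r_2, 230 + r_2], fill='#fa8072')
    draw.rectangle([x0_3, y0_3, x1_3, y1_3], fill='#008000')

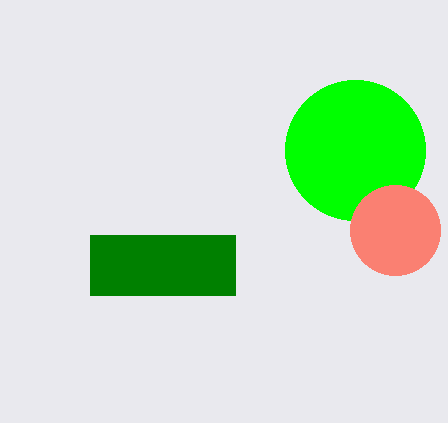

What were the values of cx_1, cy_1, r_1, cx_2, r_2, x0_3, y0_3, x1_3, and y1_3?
cx_1 = 355, cy_1 = 150, r_1 = 70, cx_2 = 395, r_2 = 45, x0_3 = 90, y0_3 = 235, x1_3 = 235, y1_3 = 295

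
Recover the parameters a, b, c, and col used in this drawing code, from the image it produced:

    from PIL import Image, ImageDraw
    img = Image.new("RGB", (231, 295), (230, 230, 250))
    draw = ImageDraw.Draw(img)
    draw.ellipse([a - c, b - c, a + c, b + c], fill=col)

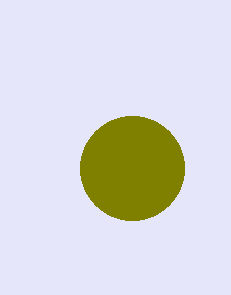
a = 132, b = 168, c = 52, col = 'olive'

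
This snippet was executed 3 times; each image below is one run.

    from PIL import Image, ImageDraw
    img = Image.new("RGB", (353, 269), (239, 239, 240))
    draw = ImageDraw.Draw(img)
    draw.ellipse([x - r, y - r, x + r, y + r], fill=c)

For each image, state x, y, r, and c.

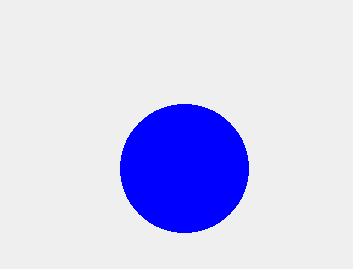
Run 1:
x = 184
y = 168
r = 64
c = 'blue'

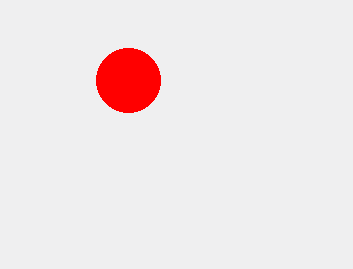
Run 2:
x = 128, y = 80, r = 32, c = 'red'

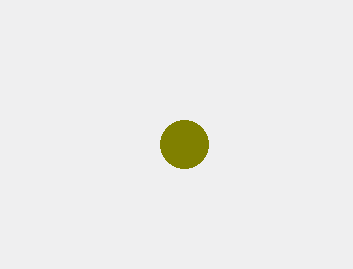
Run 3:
x = 184; y = 144; r = 24; c = 'olive'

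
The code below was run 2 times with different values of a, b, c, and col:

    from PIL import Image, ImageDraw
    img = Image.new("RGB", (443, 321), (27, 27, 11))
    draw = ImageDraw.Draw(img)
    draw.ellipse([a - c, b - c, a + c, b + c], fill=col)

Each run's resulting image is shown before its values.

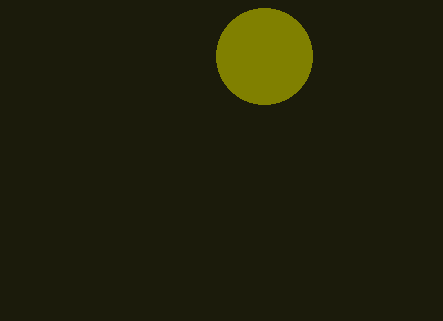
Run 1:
a = 264; b = 56; c = 48; col = 'olive'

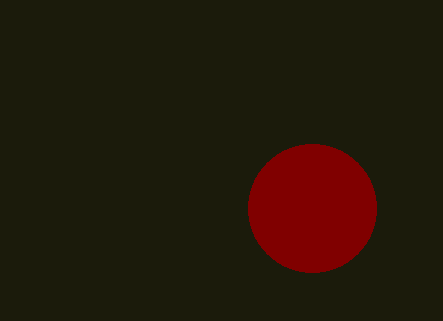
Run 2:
a = 312
b = 208
c = 64
col = 'maroon'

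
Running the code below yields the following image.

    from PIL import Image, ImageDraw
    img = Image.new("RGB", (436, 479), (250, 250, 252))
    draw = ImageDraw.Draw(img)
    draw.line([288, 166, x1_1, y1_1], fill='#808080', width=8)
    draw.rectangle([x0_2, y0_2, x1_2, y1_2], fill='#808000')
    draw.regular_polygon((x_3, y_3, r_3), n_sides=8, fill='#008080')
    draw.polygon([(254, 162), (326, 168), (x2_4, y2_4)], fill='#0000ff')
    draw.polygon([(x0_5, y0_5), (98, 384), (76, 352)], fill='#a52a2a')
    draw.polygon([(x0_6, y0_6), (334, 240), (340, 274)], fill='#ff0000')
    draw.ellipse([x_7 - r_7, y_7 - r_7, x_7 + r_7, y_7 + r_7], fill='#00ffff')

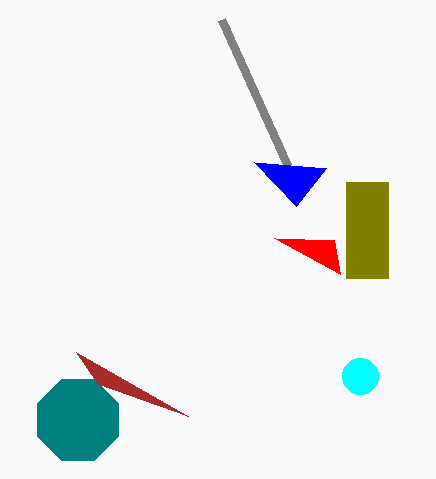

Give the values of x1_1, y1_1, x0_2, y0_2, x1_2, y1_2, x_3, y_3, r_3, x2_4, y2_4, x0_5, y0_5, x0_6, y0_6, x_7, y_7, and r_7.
x1_1 = 222
y1_1 = 20
x0_2 = 346
y0_2 = 182
x1_2 = 388
y1_2 = 278
x_3 = 78
y_3 = 420
r_3 = 44
x2_4 = 296
y2_4 = 206
x0_5 = 188
y0_5 = 416
x0_6 = 274
y0_6 = 238
x_7 = 360
y_7 = 376
r_7 = 18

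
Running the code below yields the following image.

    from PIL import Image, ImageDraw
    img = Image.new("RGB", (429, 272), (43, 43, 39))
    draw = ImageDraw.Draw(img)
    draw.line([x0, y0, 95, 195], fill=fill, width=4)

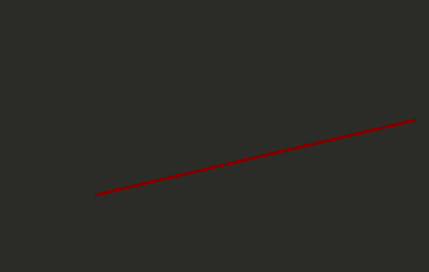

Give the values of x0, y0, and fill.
x0 = 415
y0 = 120
fill = 'maroon'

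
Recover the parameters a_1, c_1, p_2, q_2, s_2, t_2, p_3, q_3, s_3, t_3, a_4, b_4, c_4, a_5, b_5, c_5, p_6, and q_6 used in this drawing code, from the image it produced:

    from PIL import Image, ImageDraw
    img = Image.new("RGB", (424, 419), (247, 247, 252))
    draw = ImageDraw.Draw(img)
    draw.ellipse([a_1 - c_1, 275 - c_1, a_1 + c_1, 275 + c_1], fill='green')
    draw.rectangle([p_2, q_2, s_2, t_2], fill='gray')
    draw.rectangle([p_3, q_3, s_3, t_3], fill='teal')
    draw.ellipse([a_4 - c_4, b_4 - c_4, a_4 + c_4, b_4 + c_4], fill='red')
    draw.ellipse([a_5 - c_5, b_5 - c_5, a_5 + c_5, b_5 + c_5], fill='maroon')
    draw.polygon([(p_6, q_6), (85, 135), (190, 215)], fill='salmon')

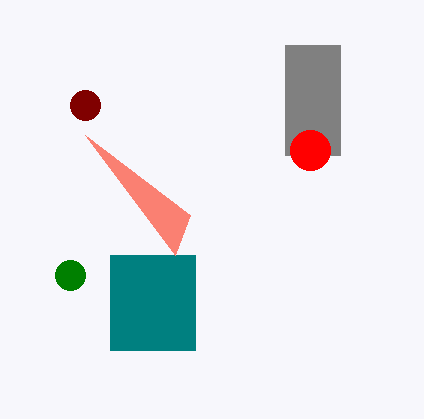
a_1 = 70
c_1 = 15
p_2 = 285
q_2 = 45
s_2 = 340
t_2 = 155
p_3 = 110
q_3 = 255
s_3 = 195
t_3 = 350
a_4 = 310
b_4 = 150
c_4 = 20
a_5 = 85
b_5 = 105
c_5 = 15
p_6 = 175
q_6 = 255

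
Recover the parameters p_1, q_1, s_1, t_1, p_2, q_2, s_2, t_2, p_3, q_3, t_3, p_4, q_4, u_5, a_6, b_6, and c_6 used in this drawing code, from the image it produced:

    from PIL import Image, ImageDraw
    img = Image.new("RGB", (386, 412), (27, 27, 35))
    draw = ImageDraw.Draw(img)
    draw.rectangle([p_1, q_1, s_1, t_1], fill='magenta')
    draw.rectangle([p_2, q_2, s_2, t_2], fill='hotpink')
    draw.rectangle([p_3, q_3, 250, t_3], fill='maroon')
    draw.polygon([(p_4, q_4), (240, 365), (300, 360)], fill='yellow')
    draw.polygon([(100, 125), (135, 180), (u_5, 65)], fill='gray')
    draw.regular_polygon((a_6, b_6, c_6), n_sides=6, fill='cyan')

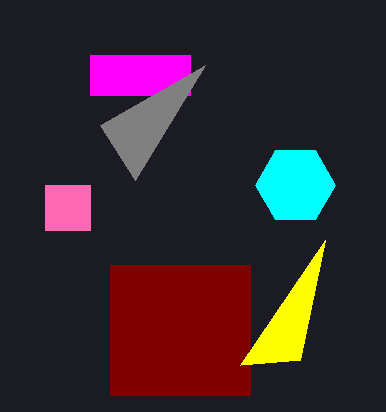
p_1 = 90
q_1 = 55
s_1 = 190
t_1 = 95
p_2 = 45
q_2 = 185
s_2 = 90
t_2 = 230
p_3 = 110
q_3 = 265
t_3 = 395
p_4 = 325
q_4 = 240
u_5 = 205
a_6 = 295
b_6 = 185
c_6 = 40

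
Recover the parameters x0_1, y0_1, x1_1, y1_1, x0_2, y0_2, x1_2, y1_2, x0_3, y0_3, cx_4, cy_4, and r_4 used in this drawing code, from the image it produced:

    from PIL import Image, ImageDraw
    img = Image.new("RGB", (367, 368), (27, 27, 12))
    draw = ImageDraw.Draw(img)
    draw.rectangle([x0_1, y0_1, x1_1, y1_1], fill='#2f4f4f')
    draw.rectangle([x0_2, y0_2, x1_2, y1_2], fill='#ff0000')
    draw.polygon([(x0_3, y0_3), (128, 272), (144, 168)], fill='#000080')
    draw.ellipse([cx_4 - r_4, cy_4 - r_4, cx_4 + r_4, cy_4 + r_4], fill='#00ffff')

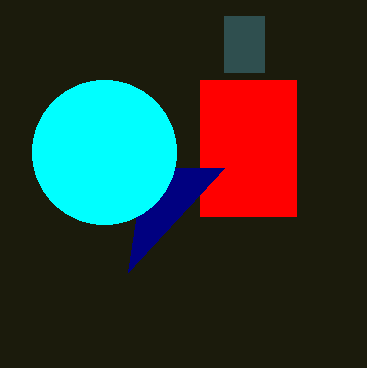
x0_1 = 224; y0_1 = 16; x1_1 = 264; y1_1 = 72; x0_2 = 200; y0_2 = 80; x1_2 = 296; y1_2 = 216; x0_3 = 224; y0_3 = 168; cx_4 = 104; cy_4 = 152; r_4 = 72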